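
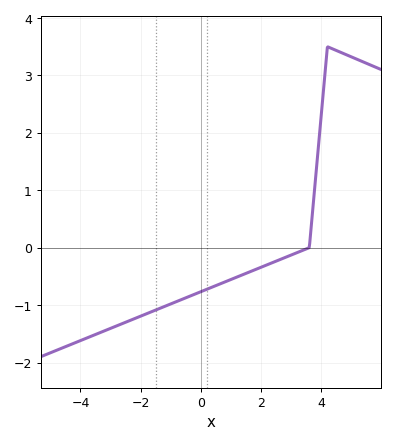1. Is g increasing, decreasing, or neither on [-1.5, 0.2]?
increasing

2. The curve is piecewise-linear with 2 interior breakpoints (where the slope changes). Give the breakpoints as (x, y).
(3.6, 0); (4.2, 3.5)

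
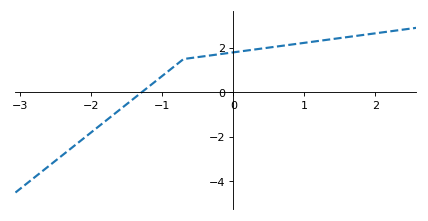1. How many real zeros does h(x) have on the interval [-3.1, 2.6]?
1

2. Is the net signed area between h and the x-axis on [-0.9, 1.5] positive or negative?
positive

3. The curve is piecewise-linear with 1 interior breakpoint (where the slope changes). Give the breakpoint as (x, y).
(-0.7, 1.5)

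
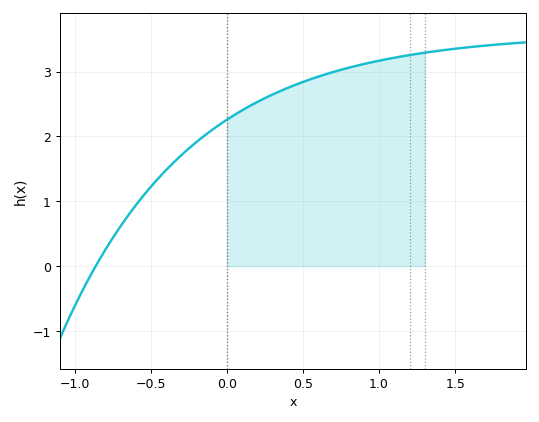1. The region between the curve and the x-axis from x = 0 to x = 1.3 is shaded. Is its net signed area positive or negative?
positive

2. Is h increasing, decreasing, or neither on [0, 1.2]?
increasing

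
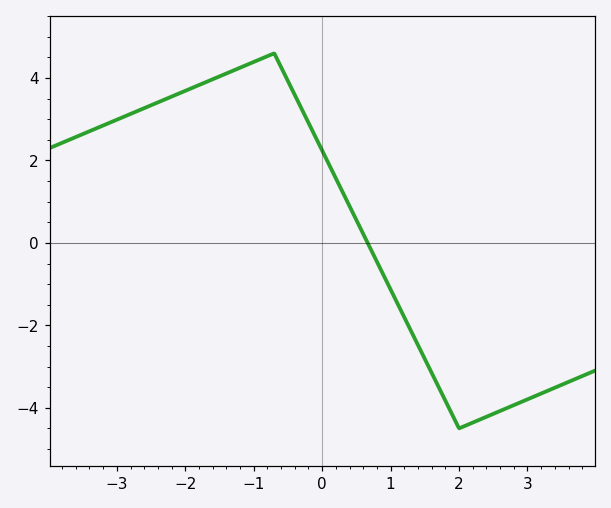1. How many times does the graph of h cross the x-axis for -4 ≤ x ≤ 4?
1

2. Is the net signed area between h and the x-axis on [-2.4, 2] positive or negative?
positive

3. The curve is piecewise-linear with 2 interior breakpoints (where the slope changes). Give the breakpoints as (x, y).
(-0.7, 4.6); (2, -4.5)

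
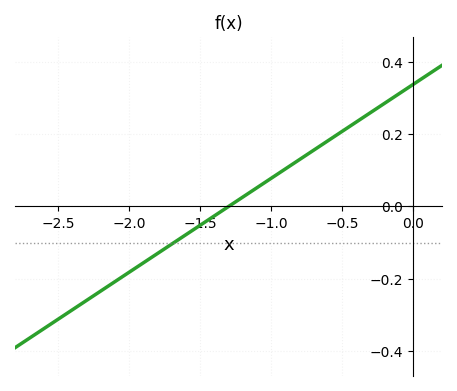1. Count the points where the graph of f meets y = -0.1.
1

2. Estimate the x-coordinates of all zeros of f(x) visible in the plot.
-1.3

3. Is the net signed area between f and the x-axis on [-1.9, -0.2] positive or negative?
positive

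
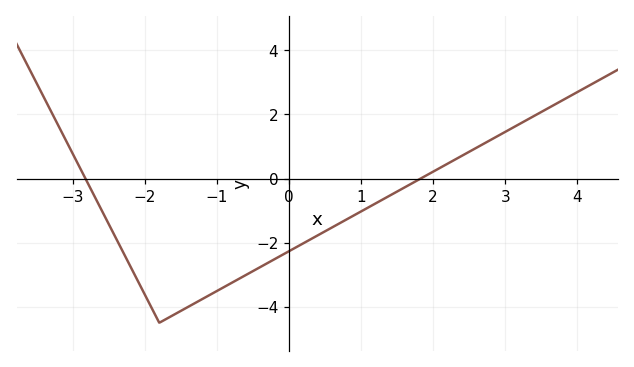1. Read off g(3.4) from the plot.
1.95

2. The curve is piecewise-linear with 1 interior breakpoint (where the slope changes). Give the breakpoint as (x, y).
(-1.8, -4.5)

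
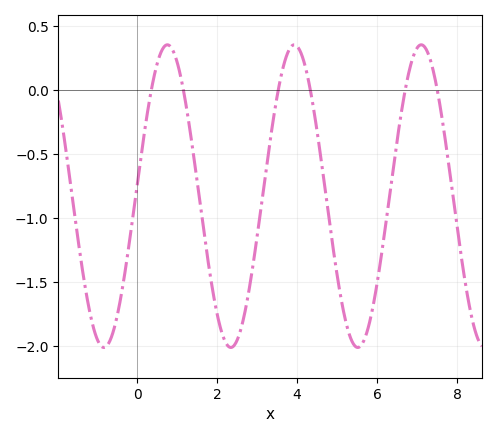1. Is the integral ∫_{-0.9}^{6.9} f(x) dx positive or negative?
negative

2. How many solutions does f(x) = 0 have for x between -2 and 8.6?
6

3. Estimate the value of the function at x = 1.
0.2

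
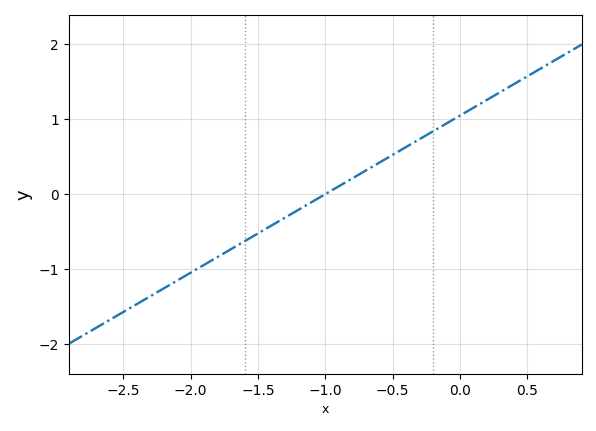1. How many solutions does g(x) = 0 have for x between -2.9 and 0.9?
1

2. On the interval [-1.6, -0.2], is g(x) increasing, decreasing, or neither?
increasing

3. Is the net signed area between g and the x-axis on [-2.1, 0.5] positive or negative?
positive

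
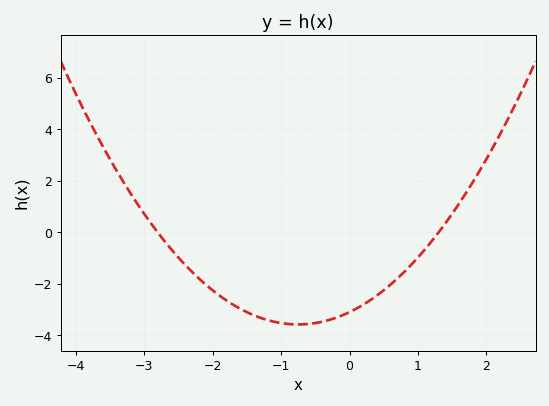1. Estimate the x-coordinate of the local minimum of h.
-0.8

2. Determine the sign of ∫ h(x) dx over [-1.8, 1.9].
negative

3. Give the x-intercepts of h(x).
-2.8, 1.3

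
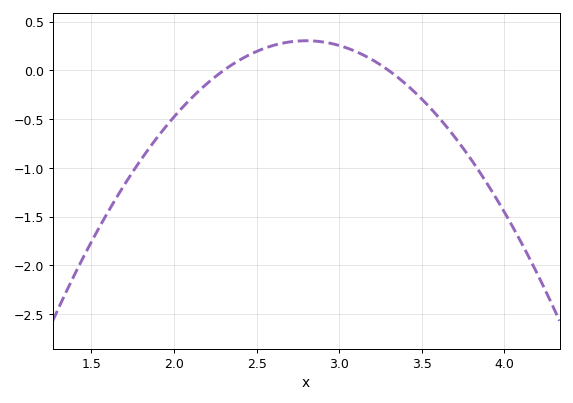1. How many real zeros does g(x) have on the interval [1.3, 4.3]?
2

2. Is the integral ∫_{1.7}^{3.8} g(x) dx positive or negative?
negative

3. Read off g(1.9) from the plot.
-0.7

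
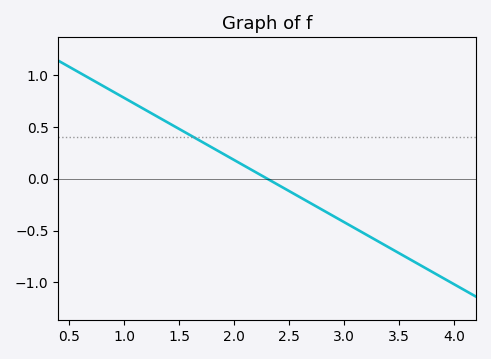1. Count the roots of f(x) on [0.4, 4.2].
1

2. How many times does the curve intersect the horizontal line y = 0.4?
1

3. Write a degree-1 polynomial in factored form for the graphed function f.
y = -0.6(x - 2.3)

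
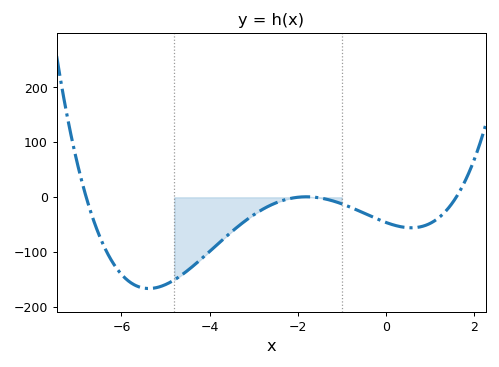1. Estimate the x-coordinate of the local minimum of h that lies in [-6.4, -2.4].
-5.4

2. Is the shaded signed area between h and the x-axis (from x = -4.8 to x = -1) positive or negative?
negative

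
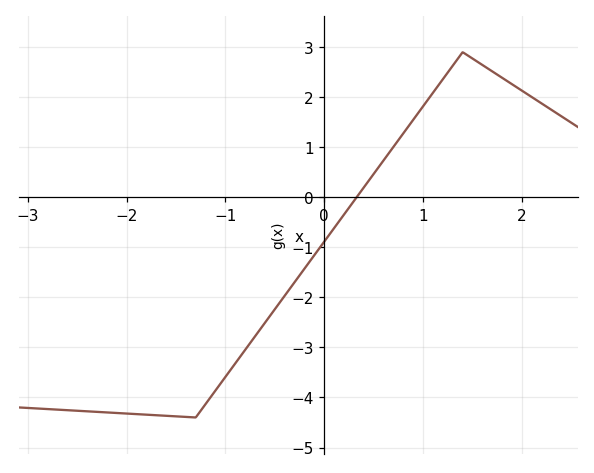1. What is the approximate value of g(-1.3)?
-4.4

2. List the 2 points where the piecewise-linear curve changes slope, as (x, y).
(-1.3, -4.4); (1.4, 2.9)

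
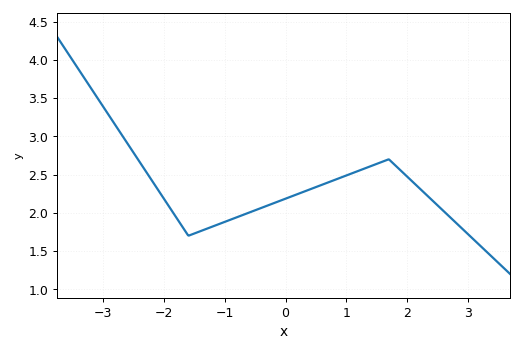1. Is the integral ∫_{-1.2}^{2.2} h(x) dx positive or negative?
positive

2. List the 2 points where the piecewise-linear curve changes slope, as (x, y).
(-1.6, 1.7); (1.7, 2.7)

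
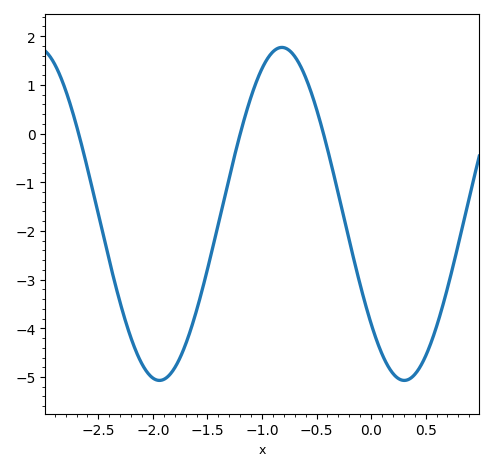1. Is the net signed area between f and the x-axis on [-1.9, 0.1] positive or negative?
negative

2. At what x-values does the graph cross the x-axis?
-2.7, -1.2, -0.4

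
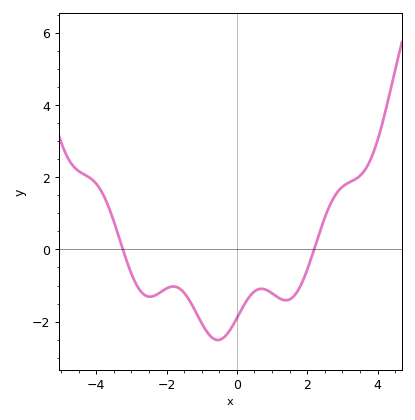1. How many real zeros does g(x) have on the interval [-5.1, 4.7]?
2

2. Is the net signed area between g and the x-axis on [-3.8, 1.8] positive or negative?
negative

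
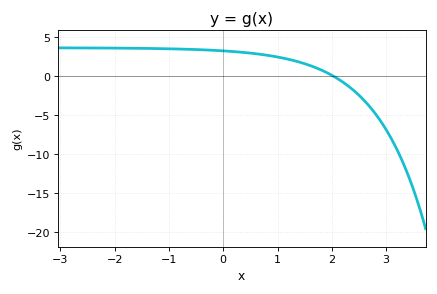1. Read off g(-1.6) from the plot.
3.5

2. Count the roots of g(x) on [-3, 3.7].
1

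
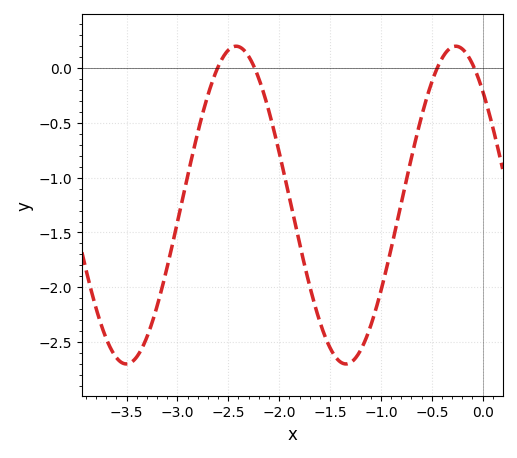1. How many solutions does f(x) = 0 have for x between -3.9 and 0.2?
4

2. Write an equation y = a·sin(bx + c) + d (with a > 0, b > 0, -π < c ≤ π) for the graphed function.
y = 1.45sin(2.91x + 2.34) - 1.25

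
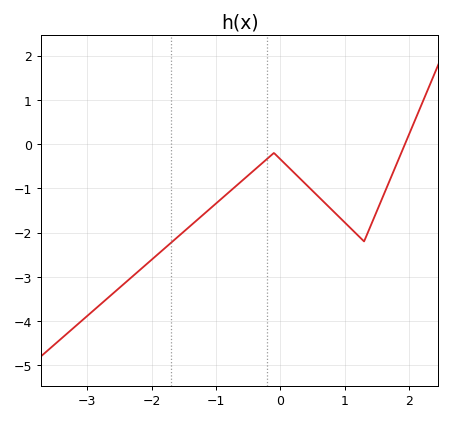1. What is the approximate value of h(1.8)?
-0.467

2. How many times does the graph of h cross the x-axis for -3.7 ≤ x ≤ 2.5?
1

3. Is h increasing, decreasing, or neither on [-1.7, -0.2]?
increasing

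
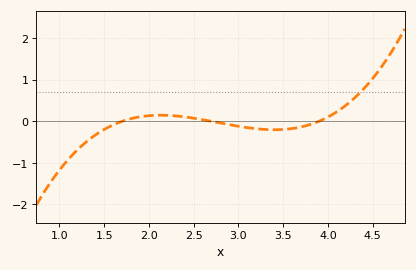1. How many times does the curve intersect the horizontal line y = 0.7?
1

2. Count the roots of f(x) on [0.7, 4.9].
3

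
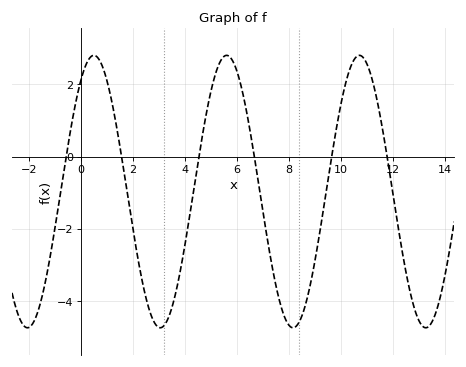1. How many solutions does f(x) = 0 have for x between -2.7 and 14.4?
6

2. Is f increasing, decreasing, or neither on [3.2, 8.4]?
neither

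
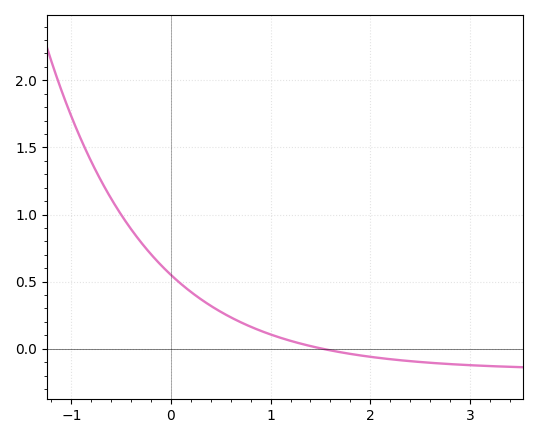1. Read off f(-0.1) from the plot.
0.623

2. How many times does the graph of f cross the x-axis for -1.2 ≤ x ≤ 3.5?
1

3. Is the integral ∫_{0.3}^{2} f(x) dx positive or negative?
positive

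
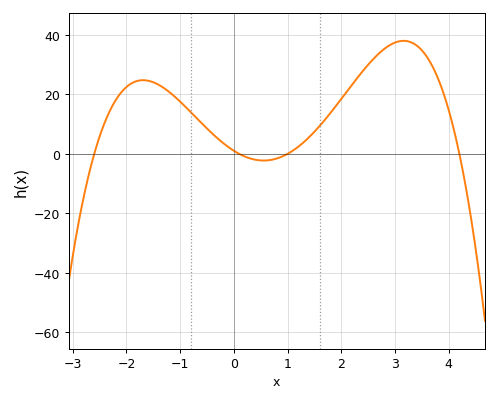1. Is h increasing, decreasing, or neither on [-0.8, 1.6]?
neither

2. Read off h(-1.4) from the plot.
23.2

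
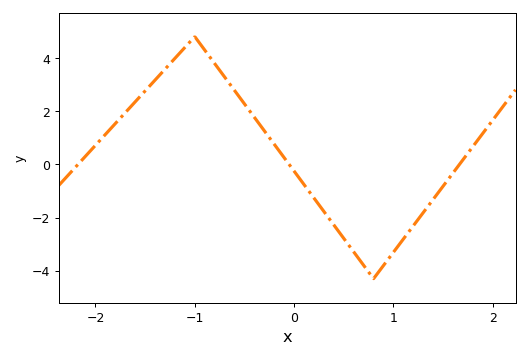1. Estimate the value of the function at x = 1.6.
-0.327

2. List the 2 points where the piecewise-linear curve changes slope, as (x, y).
(-1, 4.8); (0.8, -4.3)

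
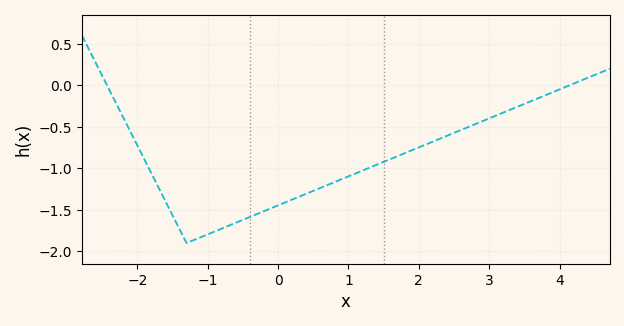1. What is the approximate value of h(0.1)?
-1.41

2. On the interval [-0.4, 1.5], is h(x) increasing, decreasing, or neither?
increasing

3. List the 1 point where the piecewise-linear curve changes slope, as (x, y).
(-1.3, -1.9)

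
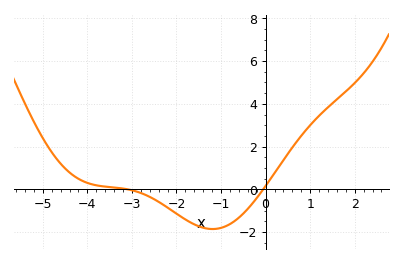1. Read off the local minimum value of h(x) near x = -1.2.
-1.8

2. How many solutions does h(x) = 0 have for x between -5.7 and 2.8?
2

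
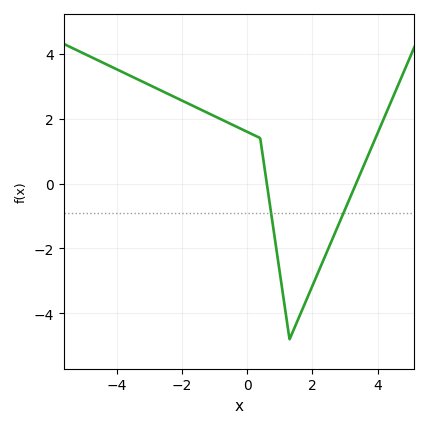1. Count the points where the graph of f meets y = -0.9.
2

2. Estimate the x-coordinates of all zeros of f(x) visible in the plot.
0.6, 3.4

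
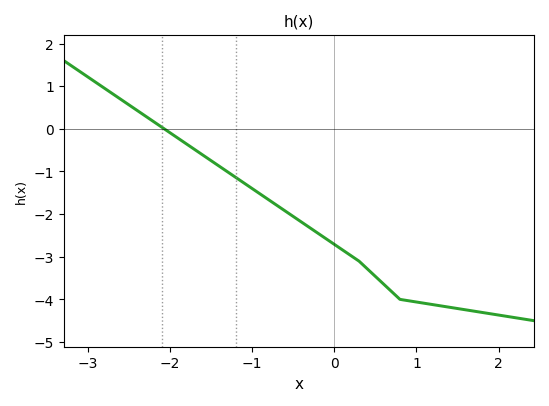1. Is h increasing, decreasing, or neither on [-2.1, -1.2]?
decreasing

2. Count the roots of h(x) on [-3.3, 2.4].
1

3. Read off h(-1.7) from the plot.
-0.484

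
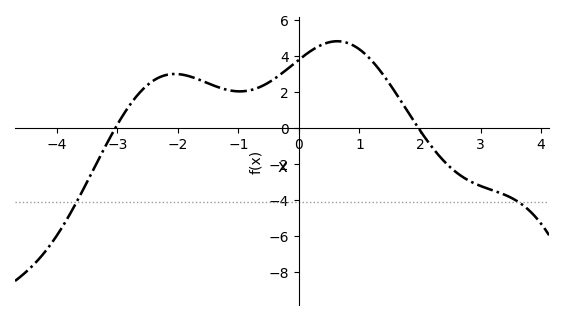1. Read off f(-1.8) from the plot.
2.8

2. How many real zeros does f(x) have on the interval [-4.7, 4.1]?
2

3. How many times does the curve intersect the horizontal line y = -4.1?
2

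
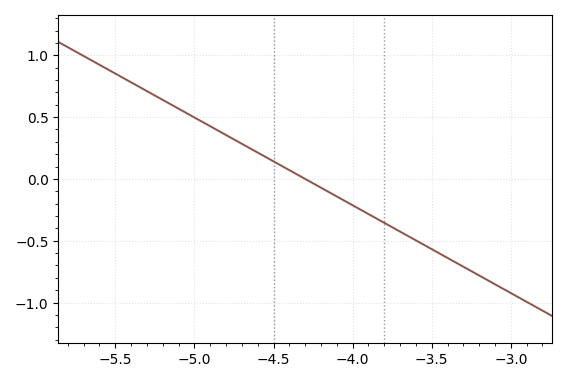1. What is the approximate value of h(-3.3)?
-0.7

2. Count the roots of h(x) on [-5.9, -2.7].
1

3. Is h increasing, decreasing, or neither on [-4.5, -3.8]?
decreasing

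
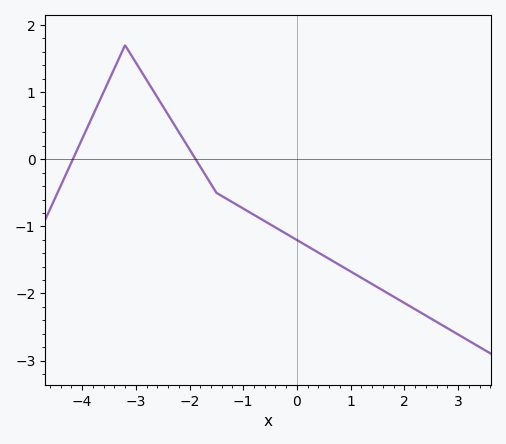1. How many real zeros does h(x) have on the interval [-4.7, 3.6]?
2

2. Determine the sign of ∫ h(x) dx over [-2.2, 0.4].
negative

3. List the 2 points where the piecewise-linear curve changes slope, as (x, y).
(-3.2, 1.7); (-1.5, -0.5)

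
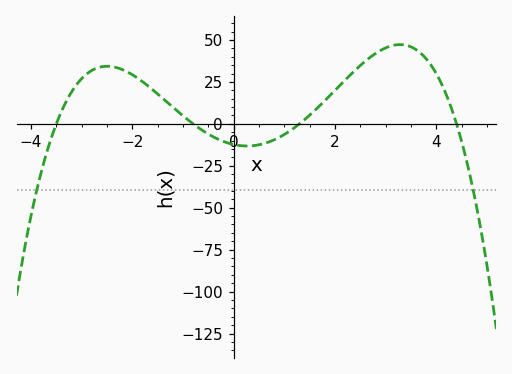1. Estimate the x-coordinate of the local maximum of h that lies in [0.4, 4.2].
3.28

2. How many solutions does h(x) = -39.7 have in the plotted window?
2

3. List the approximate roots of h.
-3.5, -0.8, 1.3, 4.4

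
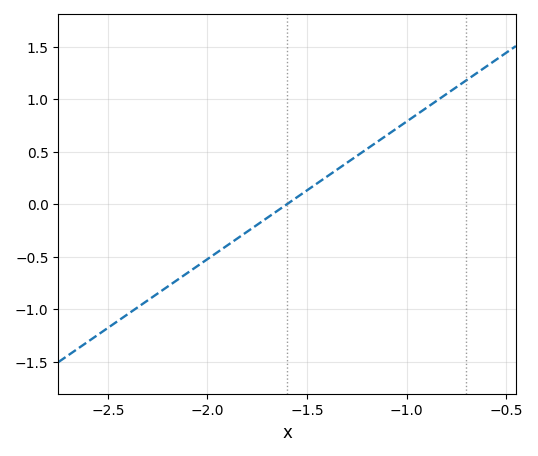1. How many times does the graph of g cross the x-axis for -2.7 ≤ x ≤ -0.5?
1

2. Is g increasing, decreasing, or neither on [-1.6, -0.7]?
increasing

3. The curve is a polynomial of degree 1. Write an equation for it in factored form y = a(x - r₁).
y = 1.31(x + 1.6)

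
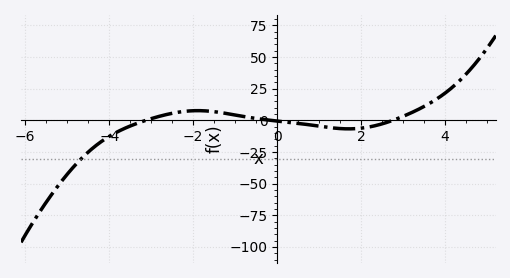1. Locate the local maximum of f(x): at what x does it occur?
-1.8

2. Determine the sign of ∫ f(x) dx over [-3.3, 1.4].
positive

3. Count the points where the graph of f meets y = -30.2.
1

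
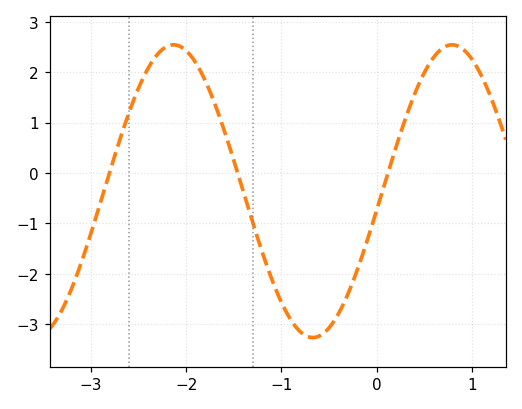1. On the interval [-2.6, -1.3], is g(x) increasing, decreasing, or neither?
neither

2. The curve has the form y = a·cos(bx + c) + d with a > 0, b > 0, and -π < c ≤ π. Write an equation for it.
y = 2.9cos(2.1x - 1.7) - 0.36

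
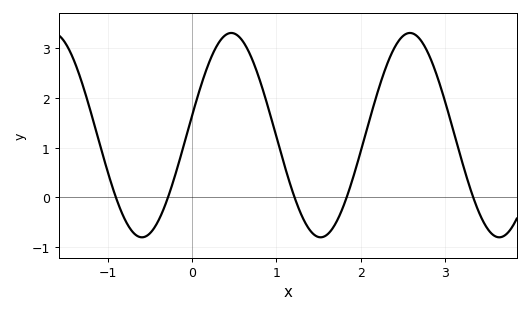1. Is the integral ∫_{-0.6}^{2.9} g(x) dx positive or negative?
positive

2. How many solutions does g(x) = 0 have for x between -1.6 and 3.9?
5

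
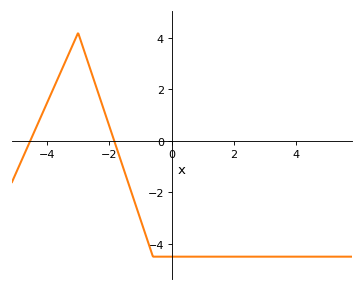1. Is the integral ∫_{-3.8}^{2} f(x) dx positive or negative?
negative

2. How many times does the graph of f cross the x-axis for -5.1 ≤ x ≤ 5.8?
2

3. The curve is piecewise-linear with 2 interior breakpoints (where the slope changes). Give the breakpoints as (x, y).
(-3, 4.2); (-0.6, -4.5)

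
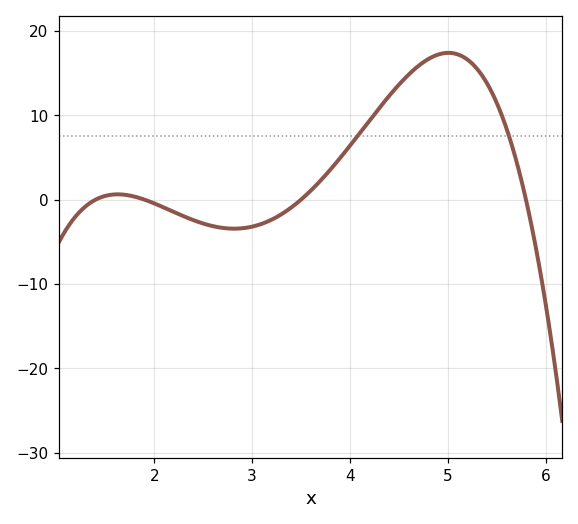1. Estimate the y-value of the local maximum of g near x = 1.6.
1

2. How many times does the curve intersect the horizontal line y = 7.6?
2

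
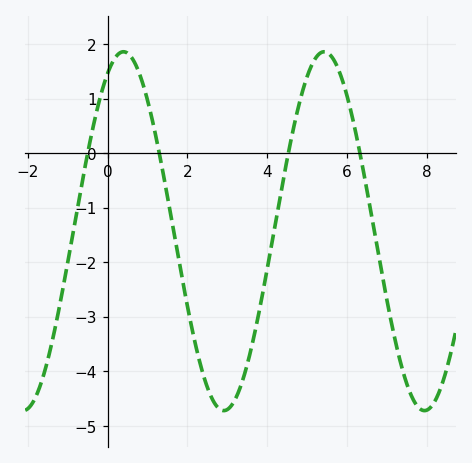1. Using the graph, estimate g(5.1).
1.59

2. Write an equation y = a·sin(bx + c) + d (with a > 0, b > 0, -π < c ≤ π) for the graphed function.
y = 3.29sin(1.25x + 1.07) - 1.43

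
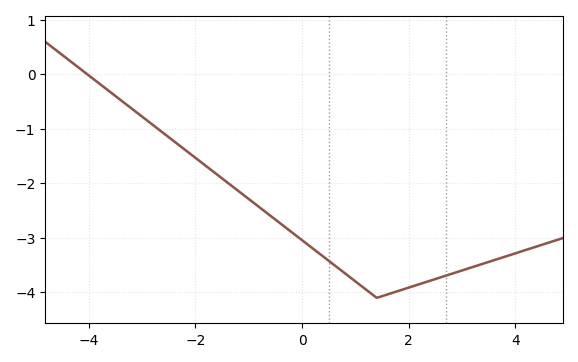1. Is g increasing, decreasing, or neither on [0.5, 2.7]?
neither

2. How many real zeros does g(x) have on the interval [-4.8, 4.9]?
1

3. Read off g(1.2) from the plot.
-3.9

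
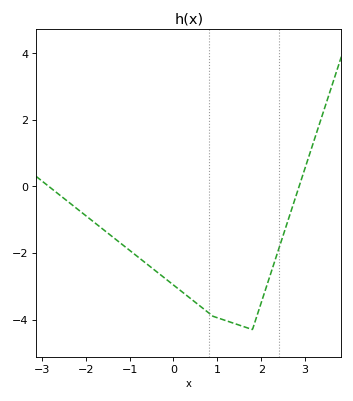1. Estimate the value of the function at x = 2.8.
-0.251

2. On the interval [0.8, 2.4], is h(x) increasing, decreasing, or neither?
neither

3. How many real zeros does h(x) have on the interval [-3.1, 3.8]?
2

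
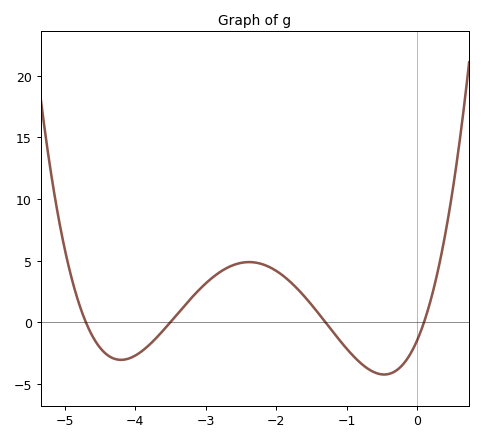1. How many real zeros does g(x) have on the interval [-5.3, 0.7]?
4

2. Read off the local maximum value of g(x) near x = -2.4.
4.87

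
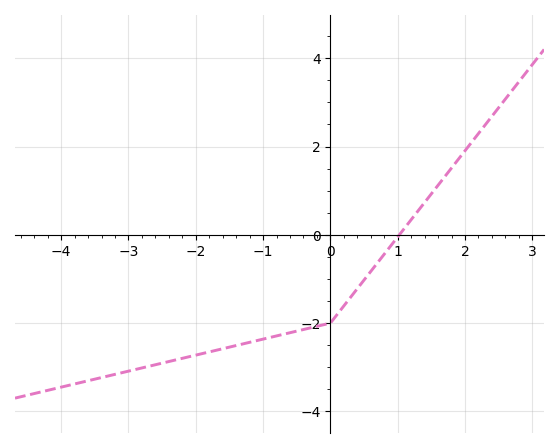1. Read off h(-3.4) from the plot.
-3.23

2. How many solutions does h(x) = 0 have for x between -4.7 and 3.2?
1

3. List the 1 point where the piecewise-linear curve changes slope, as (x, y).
(0, -2)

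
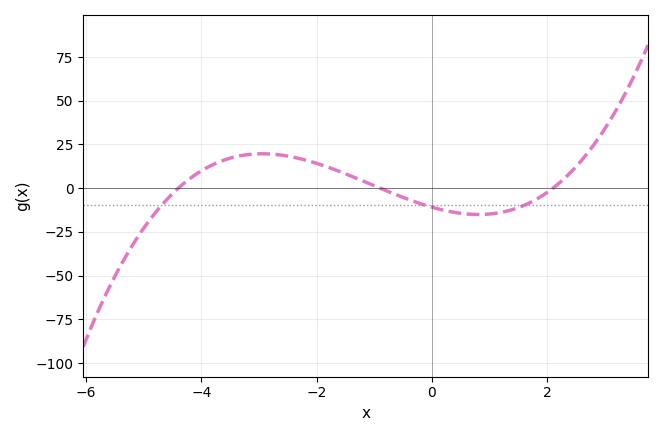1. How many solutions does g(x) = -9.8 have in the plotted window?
3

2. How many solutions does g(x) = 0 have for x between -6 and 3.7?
3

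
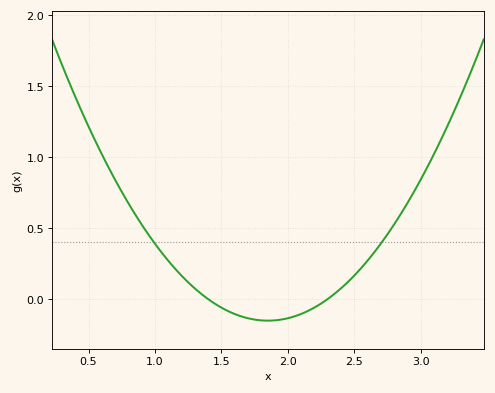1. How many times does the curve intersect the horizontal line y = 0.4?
2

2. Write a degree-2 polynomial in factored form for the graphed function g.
y = 0.75(x - 1.4)(x - 2.3)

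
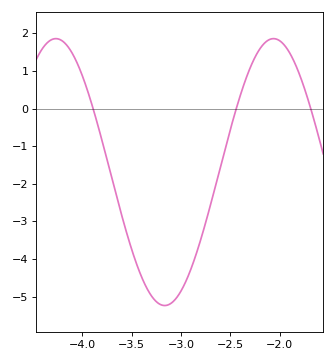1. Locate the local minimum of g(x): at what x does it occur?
-3.17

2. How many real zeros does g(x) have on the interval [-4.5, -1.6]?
3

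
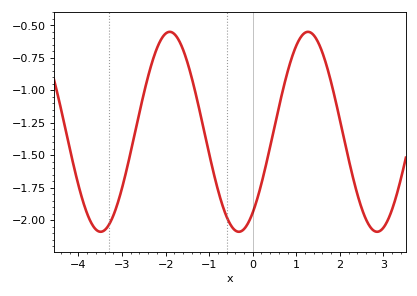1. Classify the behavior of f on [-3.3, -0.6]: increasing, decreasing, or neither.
neither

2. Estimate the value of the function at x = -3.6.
-2.07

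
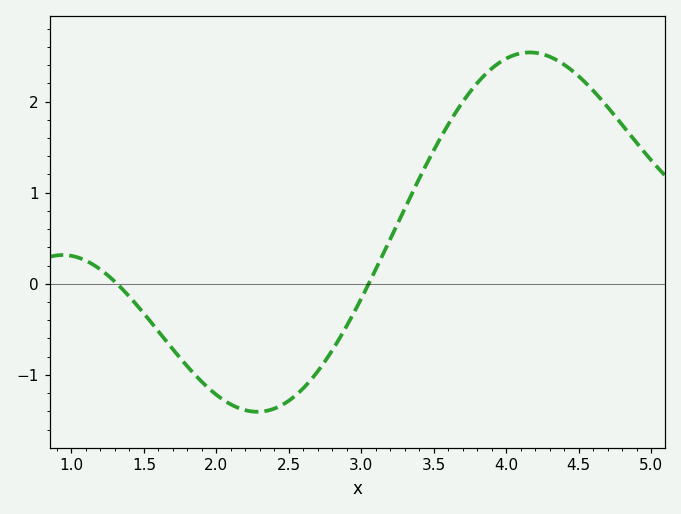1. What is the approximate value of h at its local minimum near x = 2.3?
-1.4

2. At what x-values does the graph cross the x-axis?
1.31, 3.05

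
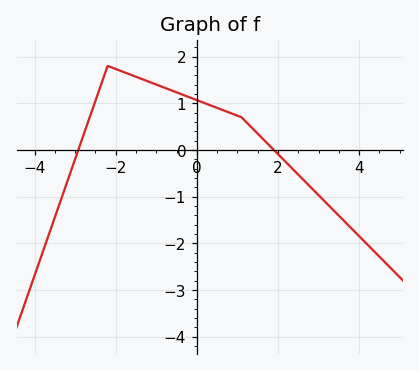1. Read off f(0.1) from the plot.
1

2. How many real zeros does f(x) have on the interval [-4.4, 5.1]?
2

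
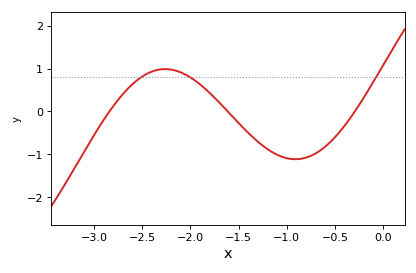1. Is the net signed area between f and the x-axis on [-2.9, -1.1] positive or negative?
positive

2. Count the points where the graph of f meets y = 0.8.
3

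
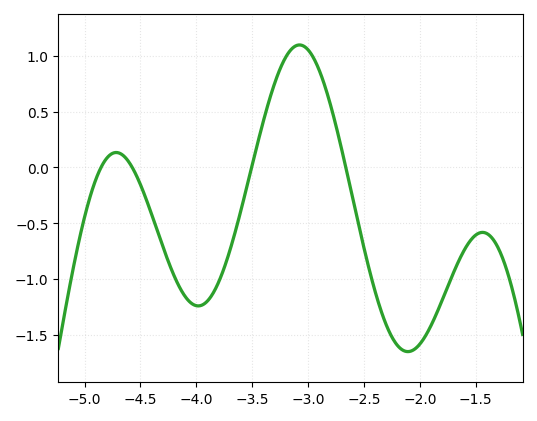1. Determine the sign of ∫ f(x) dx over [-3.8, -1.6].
negative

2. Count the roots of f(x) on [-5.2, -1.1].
4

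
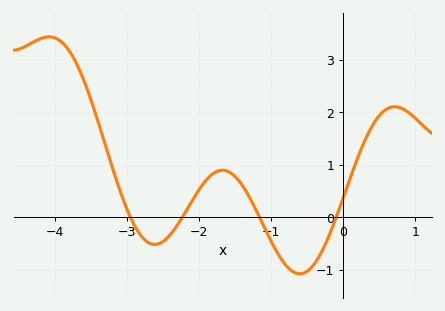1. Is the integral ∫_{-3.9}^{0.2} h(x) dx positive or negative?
positive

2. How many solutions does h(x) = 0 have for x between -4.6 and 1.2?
4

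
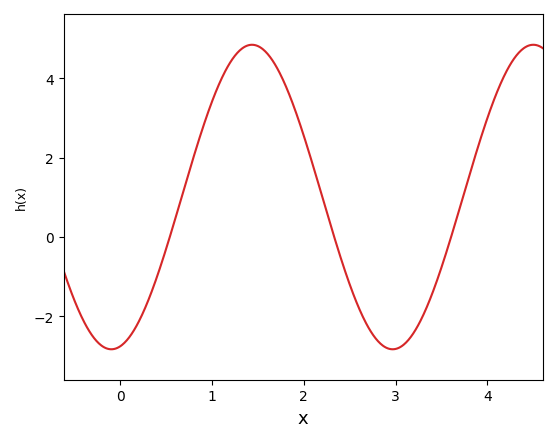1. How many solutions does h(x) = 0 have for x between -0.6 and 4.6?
3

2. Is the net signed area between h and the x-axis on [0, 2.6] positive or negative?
positive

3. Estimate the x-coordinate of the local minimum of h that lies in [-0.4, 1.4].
-0.1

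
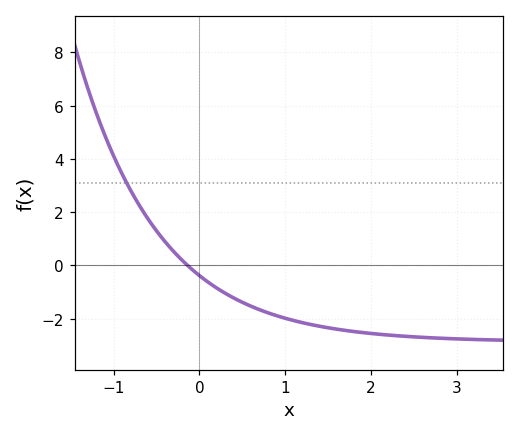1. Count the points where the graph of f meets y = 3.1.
1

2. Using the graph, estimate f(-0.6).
1.75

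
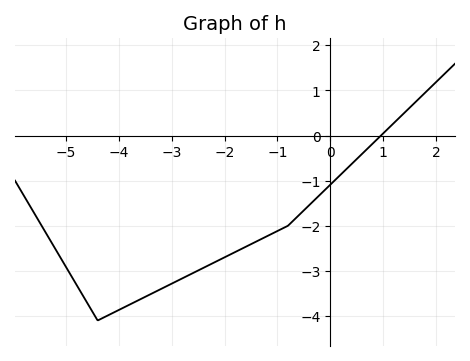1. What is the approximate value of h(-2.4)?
-2.93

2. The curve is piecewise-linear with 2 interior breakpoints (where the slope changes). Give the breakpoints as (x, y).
(-4.4, -4.1); (-0.8, -2)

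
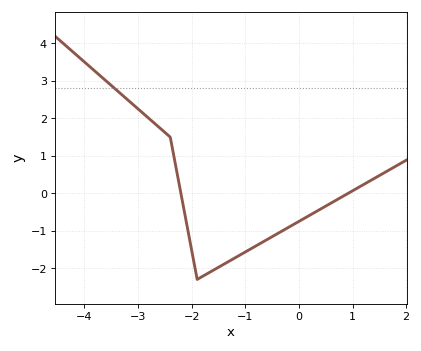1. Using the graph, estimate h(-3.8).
3.25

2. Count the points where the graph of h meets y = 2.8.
1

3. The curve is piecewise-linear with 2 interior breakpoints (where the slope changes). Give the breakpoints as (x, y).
(-2.4, 1.5); (-1.9, -2.3)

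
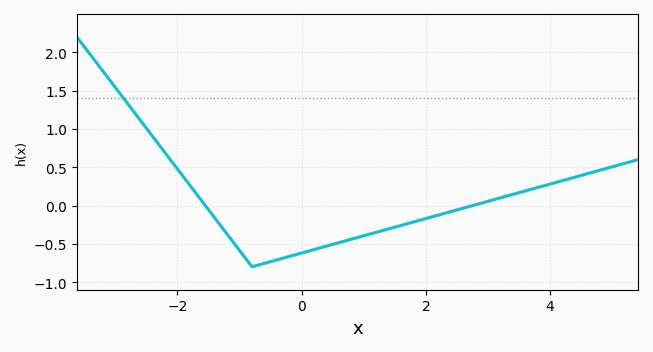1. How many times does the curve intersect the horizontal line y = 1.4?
1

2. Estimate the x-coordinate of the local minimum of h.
-0.799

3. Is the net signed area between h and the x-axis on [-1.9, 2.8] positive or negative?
negative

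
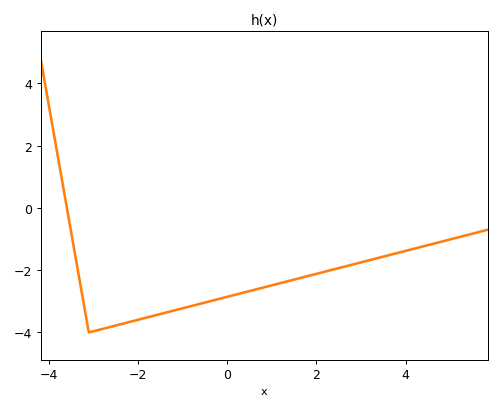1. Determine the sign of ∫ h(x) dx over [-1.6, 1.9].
negative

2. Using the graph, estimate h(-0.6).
-3.08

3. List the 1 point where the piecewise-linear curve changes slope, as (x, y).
(-3.1, -4)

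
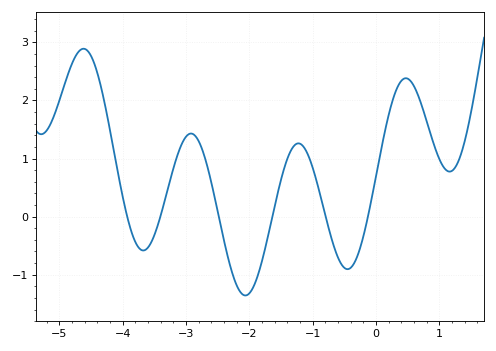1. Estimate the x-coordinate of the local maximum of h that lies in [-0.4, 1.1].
0.47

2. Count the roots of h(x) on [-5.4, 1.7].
6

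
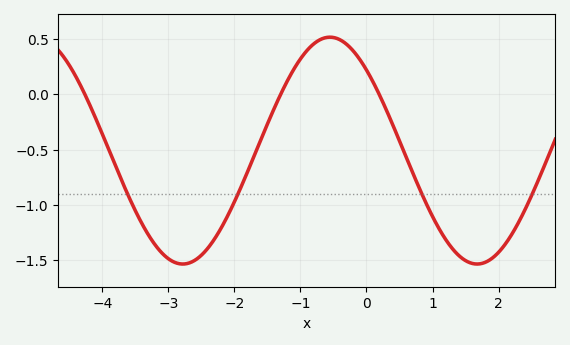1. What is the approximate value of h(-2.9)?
-1.53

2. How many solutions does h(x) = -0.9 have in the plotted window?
4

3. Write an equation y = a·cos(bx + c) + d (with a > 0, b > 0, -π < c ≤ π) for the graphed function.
y = 1.03cos(1.41x + 0.78) - 0.51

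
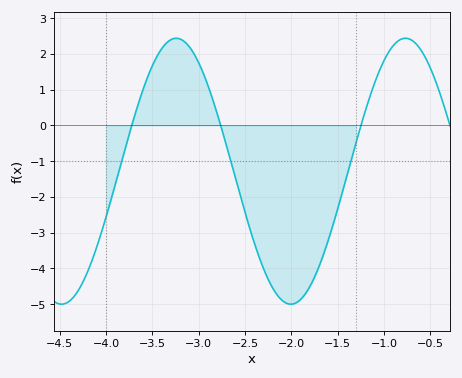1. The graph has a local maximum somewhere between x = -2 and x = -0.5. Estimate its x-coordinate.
-0.769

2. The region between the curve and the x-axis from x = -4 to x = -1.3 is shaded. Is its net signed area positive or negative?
negative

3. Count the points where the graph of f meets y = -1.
3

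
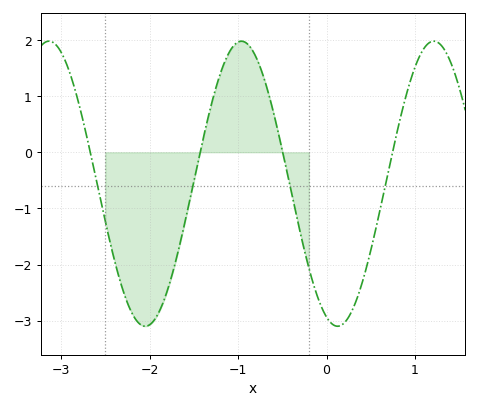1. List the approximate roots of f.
-2.7, -1.4, -0.5, 0.7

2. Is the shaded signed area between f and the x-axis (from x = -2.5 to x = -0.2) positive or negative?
negative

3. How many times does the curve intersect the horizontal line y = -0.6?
4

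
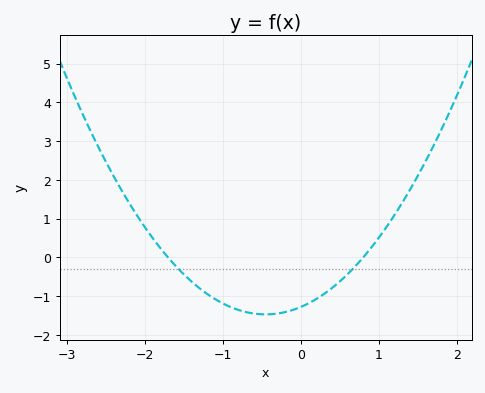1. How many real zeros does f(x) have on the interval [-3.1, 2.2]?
2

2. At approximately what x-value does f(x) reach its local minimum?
-0.45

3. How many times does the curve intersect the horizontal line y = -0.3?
2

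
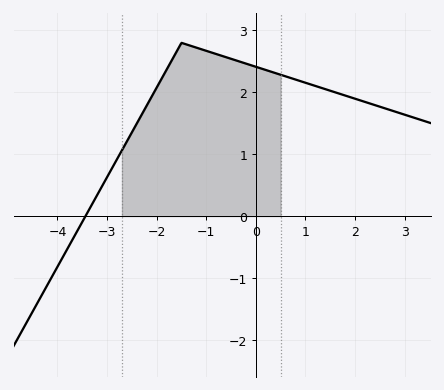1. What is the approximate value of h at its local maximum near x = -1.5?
2.8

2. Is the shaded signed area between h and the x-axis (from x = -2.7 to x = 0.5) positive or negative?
positive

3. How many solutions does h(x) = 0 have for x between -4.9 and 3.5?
1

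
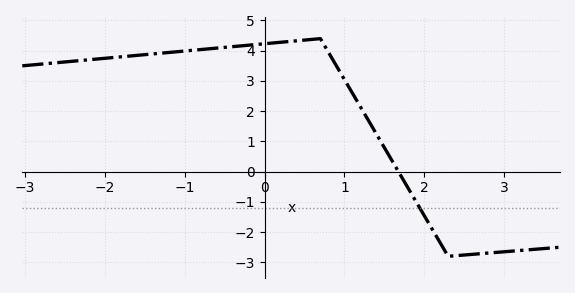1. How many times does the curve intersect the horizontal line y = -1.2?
1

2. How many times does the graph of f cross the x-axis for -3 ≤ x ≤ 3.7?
1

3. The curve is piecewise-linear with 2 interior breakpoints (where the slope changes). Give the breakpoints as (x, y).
(0.7, 4.4); (2.3, -2.8)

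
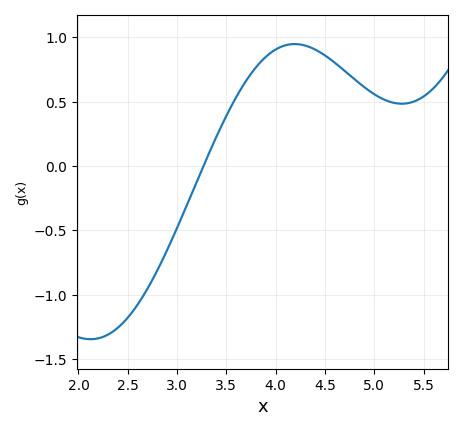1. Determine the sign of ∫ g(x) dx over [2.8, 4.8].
positive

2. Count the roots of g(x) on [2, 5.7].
1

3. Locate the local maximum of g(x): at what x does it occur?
4.19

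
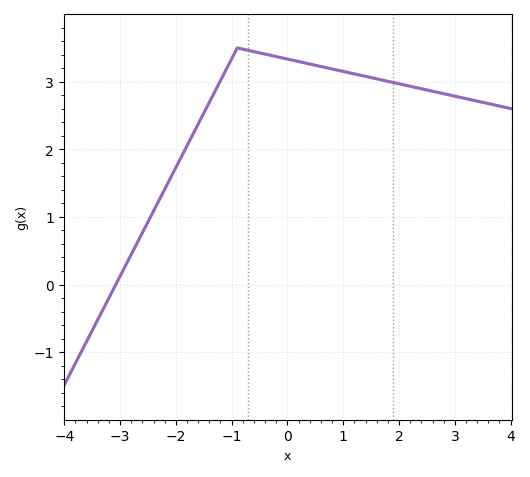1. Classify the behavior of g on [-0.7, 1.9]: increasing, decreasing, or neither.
decreasing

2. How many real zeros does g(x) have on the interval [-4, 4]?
1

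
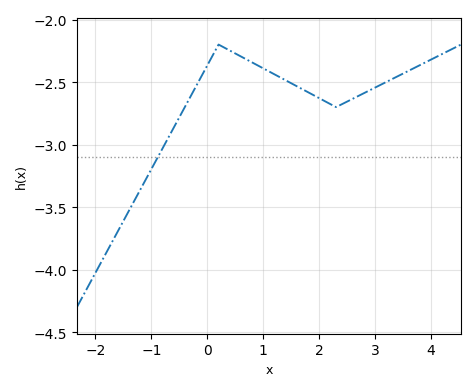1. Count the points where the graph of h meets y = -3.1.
1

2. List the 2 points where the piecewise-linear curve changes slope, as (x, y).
(0.2, -2.2); (2.3, -2.7)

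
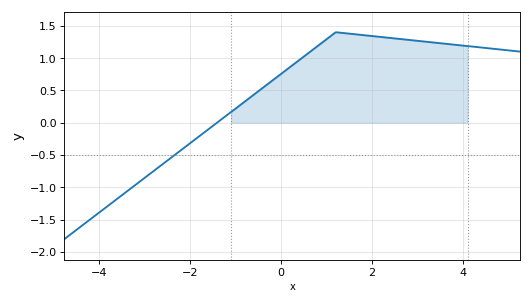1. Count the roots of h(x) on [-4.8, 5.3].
1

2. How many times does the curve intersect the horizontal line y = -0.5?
1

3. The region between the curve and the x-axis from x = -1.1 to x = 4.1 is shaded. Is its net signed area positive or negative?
positive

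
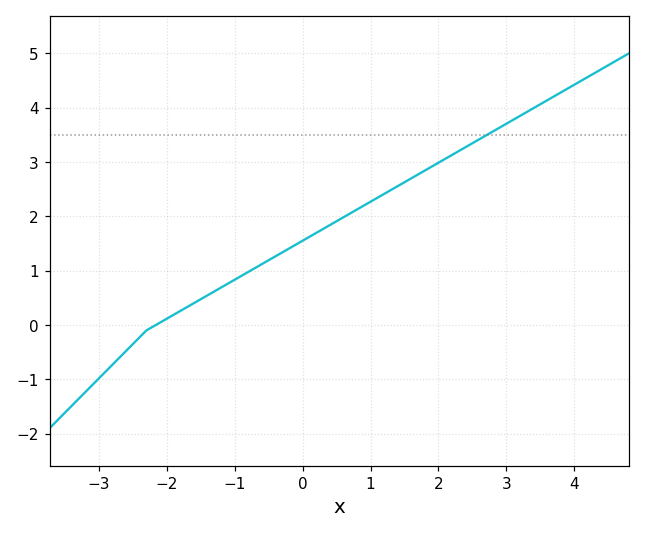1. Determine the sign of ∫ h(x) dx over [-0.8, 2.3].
positive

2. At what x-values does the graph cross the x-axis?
-2.16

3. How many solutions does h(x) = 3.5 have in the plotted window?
1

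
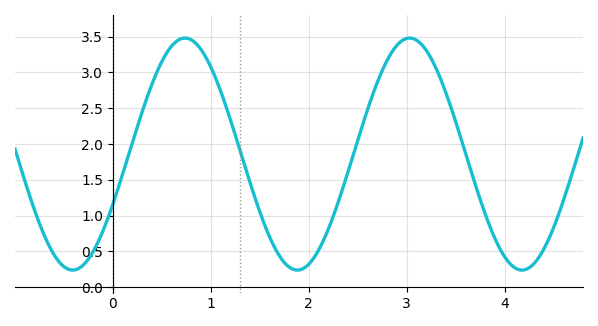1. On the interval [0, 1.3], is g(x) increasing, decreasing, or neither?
neither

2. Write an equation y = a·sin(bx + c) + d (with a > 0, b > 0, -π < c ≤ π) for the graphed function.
y = 1.62sin(2.7x - 0.45) + 1.86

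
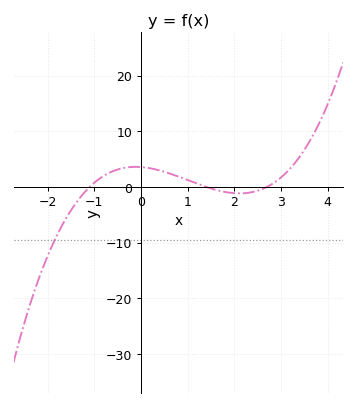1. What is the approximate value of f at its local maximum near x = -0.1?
3.61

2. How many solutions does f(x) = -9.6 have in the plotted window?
1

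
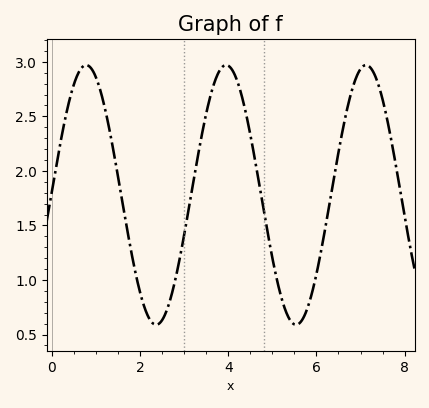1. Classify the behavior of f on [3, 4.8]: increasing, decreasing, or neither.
neither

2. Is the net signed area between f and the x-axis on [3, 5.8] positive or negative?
positive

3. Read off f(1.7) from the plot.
1.48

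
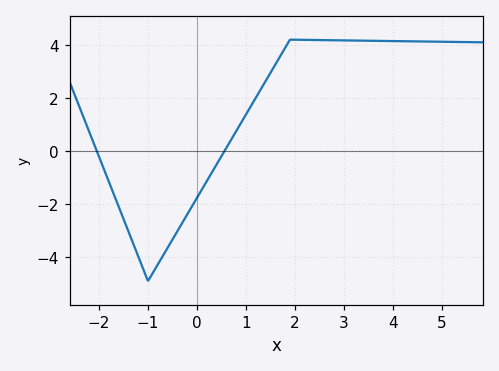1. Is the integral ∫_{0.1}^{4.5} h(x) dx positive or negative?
positive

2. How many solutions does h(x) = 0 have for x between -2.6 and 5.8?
2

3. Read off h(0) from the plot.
-1.76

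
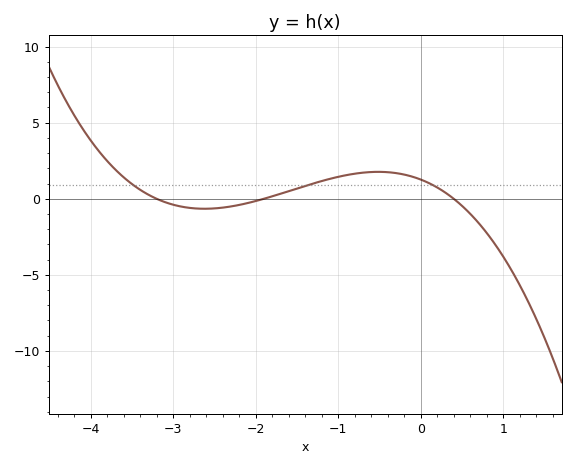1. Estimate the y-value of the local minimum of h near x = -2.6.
-0.5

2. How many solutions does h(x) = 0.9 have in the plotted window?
3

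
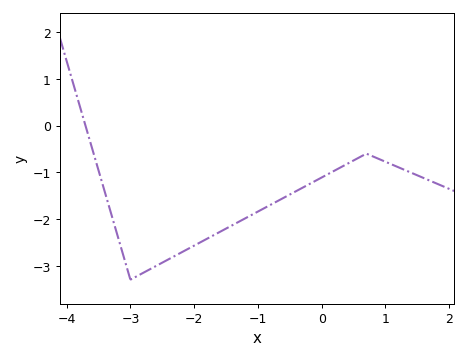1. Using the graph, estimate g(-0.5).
-1.5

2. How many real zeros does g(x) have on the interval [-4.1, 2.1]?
1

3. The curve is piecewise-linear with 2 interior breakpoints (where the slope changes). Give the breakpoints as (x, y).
(-3, -3.3); (0.7, -0.6)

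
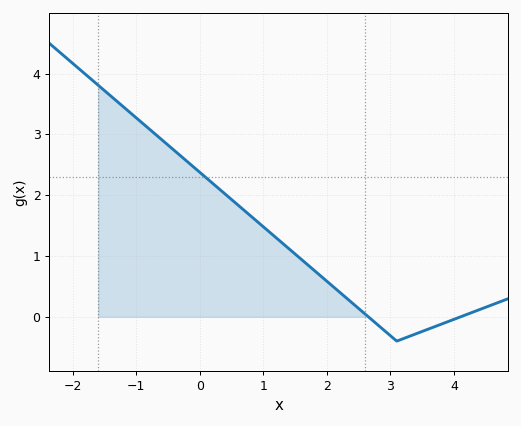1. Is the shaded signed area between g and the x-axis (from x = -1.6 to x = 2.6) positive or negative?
positive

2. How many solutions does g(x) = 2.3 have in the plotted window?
1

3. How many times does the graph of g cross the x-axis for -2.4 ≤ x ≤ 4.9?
2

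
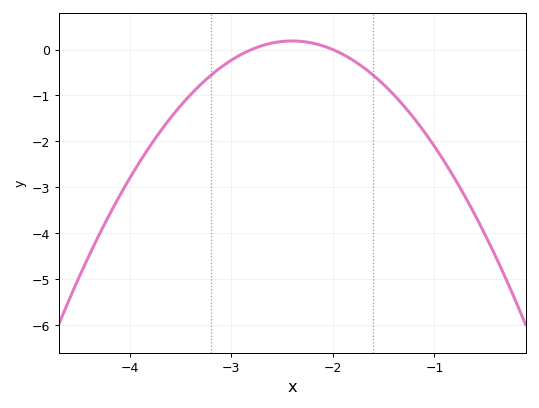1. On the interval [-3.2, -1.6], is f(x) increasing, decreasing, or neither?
neither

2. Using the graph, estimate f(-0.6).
-3.6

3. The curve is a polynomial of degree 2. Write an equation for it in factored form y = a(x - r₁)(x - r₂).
y = -1.17(x + 2.8)(x + 2)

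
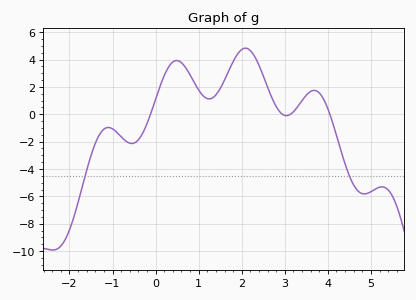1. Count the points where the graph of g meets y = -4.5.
2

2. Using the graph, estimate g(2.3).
4.23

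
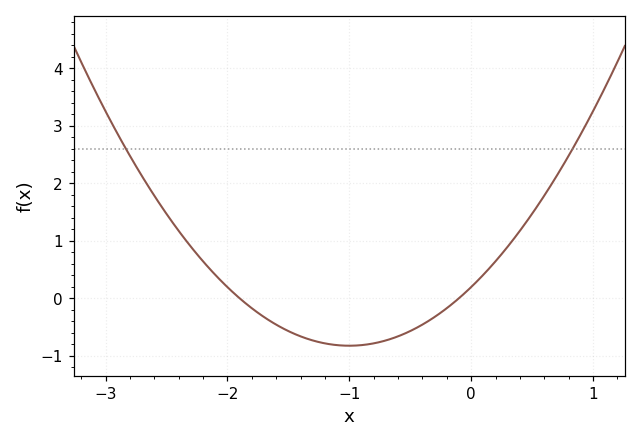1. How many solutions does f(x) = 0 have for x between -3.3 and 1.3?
2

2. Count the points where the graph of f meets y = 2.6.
2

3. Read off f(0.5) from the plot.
1.5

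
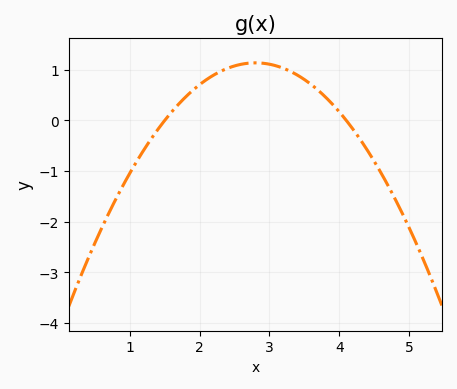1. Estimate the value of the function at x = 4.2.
-0.181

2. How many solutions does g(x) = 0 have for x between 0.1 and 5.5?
2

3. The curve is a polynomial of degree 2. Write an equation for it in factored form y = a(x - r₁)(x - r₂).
y = -0.67(x - 1.5)(x - 4.1)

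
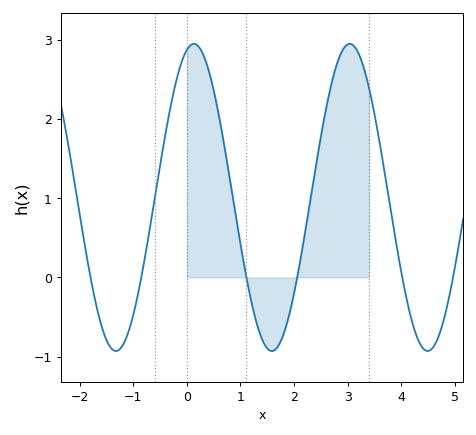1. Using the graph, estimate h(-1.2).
-0.86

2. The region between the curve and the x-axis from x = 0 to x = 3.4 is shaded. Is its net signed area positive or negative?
positive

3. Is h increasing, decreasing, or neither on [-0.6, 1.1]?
neither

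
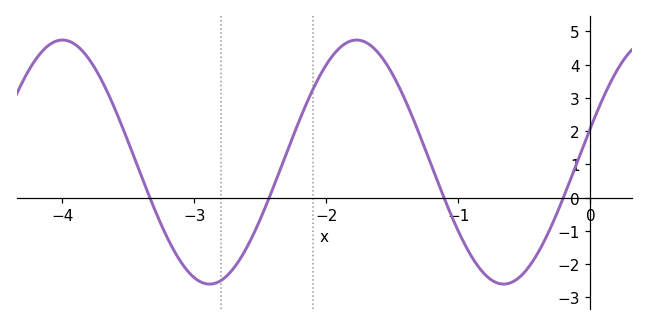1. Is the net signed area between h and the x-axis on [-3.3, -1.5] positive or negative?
positive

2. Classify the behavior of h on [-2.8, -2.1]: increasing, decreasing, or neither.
increasing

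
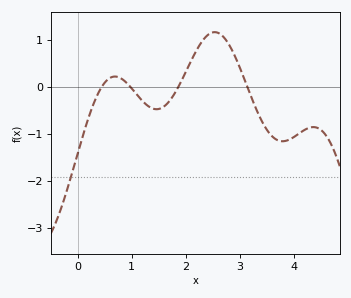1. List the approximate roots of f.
0.443, 0.984, 1.86, 3.14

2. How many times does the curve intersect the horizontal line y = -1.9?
1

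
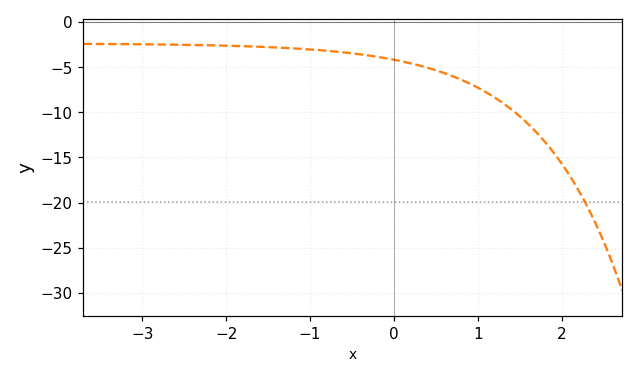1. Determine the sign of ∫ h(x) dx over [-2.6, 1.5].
negative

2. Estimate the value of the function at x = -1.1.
-2.96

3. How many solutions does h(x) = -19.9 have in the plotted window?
1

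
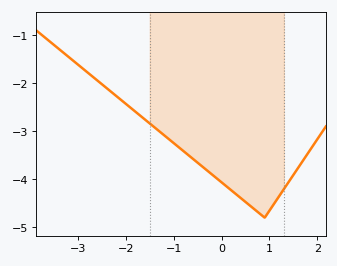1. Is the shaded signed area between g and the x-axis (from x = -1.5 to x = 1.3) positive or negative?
negative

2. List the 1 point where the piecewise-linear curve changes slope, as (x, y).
(0.9, -4.8)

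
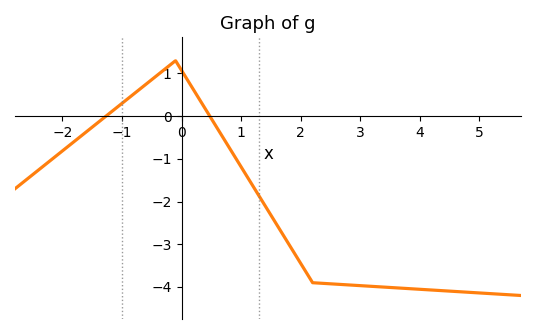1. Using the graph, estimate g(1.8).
-3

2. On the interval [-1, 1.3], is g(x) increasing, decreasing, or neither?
neither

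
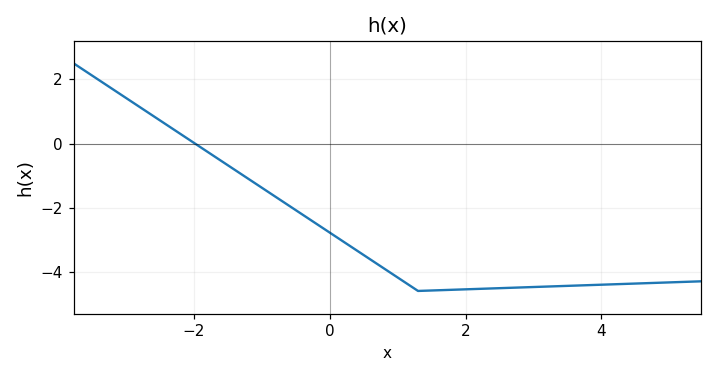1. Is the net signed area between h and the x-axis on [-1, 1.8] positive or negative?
negative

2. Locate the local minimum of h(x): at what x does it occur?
1.4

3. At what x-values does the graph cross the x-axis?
-2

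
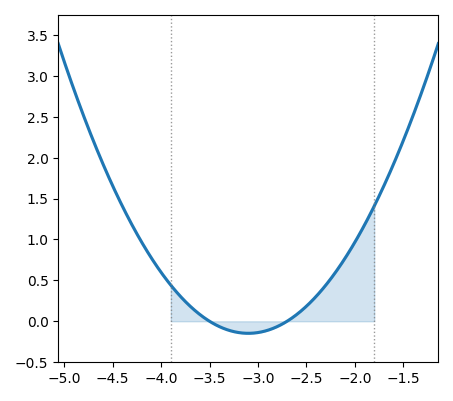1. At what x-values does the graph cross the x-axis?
-3.5, -2.7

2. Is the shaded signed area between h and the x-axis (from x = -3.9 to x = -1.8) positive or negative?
positive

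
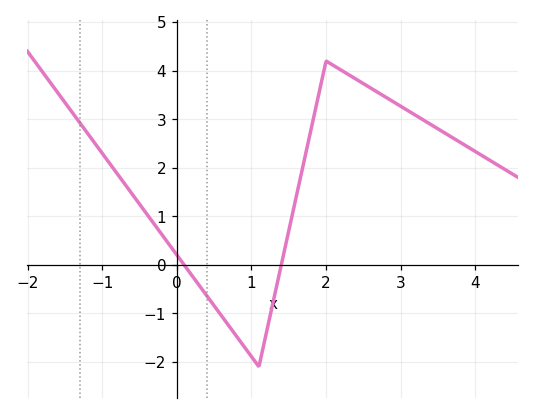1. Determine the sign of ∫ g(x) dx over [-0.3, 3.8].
positive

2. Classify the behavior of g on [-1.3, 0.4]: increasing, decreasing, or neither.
decreasing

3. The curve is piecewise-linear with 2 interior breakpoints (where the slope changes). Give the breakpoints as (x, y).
(1.1, -2.1); (2, 4.2)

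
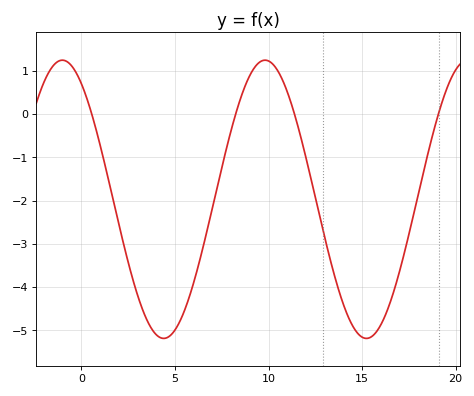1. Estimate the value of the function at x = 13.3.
-3.37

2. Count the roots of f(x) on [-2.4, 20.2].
4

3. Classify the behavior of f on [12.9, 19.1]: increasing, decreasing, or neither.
neither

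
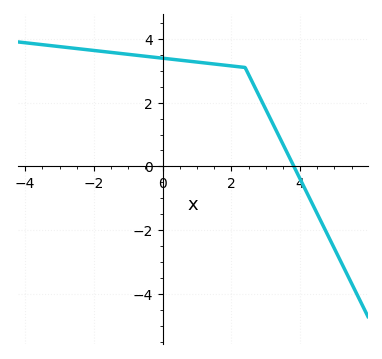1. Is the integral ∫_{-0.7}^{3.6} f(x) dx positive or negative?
positive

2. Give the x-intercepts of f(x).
3.8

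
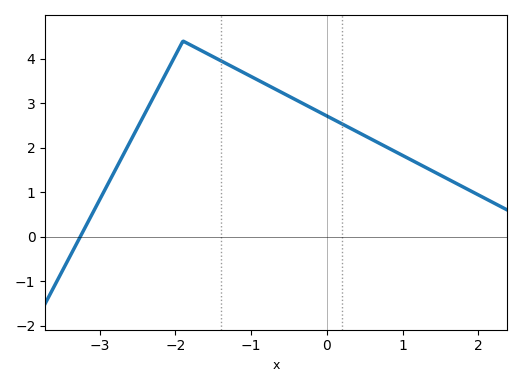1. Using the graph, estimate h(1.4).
1.47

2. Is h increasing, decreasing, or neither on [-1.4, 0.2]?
decreasing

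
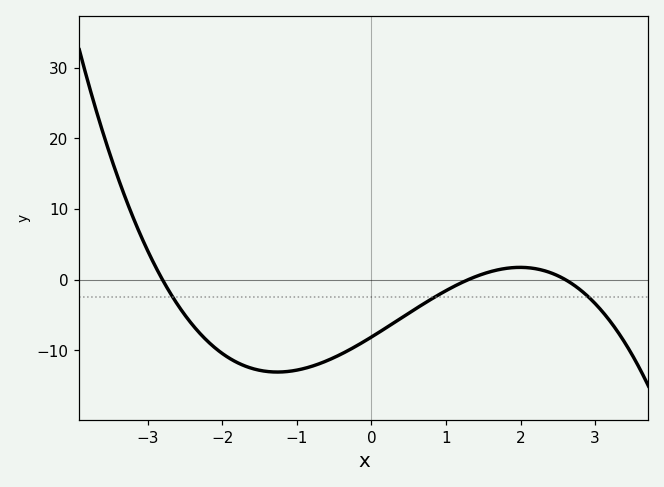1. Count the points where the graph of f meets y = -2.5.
3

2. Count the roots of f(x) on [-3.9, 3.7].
3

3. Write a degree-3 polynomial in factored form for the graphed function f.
y = -0.86(x + 2.8)(x - 1.3)(x - 2.6)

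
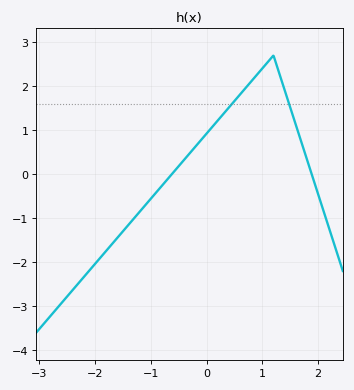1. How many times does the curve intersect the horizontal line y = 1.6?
2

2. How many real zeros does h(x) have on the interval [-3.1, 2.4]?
2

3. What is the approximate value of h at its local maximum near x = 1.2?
2.7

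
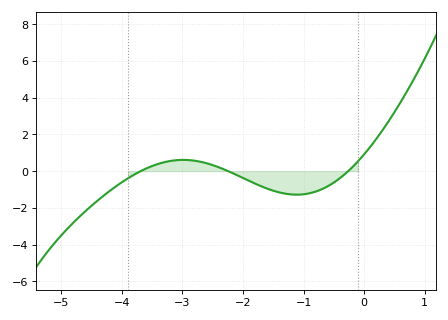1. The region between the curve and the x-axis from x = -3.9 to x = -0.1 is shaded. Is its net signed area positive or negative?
negative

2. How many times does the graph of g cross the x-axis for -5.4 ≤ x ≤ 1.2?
3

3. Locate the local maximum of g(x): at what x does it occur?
-2.99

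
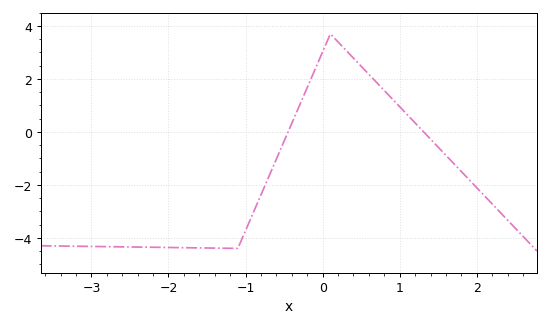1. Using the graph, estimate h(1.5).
-0.6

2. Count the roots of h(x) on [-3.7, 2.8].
2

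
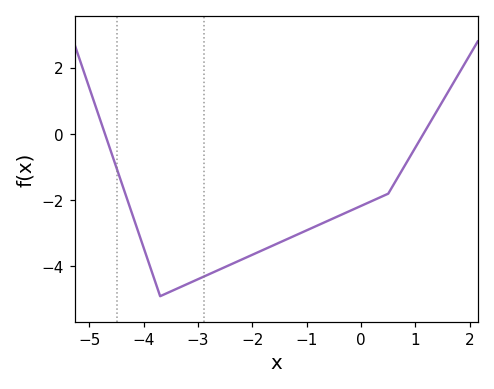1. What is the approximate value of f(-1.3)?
-3.2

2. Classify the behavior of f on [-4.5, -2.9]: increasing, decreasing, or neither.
neither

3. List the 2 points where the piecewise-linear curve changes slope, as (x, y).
(-3.7, -4.9); (0.5, -1.8)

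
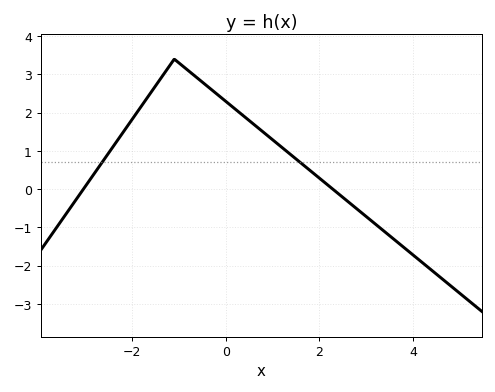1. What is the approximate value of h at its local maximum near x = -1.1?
3.4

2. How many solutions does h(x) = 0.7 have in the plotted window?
2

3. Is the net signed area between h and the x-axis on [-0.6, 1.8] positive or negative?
positive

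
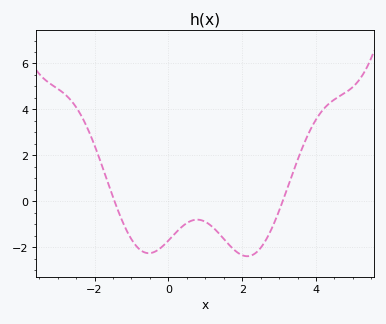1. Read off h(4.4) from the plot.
4.32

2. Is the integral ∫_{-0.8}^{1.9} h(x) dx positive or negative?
negative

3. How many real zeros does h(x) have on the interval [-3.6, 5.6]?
2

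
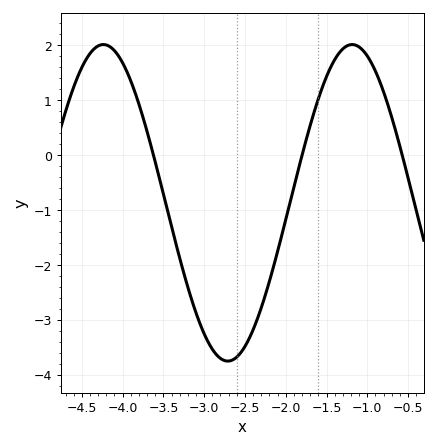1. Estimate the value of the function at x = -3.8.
0.9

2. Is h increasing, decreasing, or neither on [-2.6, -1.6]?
increasing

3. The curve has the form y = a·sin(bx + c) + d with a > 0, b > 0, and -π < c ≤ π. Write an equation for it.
y = 2.88sin(2.1x - 2.3) - 0.87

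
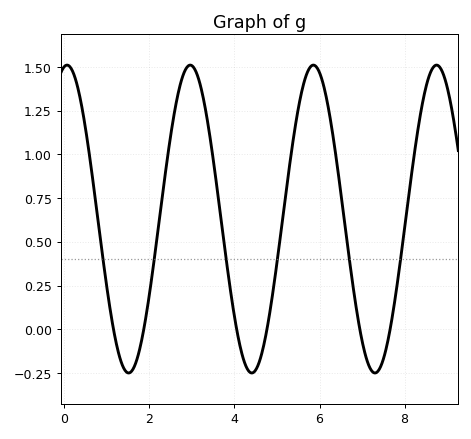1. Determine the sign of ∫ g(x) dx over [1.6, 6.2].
positive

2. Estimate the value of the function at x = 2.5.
1.1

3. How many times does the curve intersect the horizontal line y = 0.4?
6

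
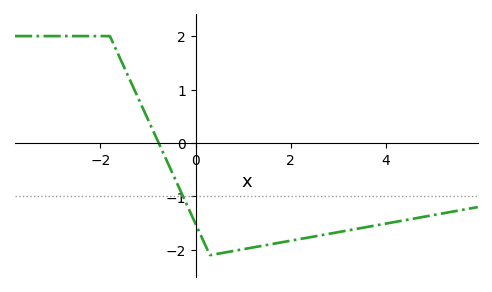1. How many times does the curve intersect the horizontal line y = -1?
1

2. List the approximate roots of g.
-0.776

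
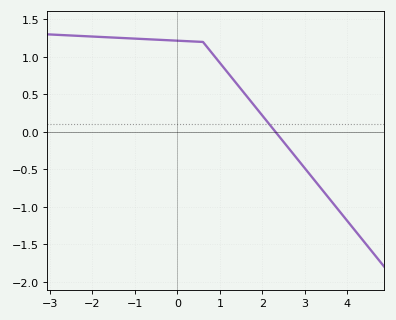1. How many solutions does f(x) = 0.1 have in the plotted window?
1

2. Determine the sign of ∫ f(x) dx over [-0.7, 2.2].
positive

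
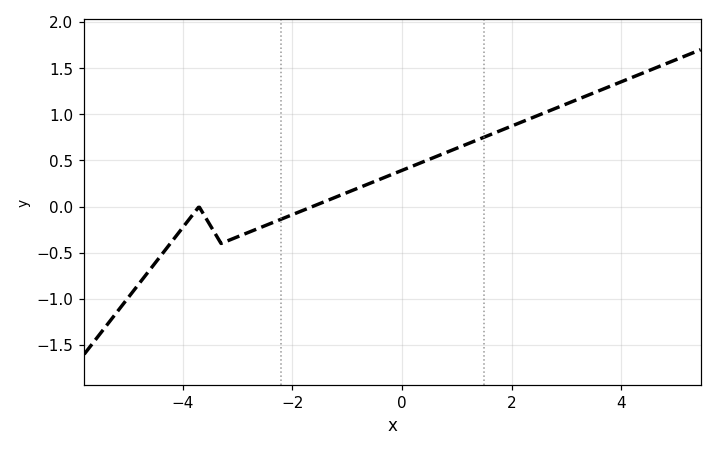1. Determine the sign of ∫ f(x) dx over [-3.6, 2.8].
positive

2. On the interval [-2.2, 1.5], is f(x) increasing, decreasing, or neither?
increasing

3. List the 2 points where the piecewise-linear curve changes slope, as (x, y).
(-3.7, 0); (-3.3, -0.4)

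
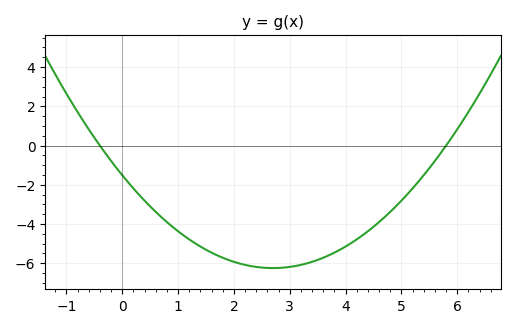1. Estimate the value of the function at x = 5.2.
-2.18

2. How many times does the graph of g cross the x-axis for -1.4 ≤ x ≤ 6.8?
2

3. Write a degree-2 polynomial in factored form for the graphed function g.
y = 0.65(x + 0.4)(x - 5.8)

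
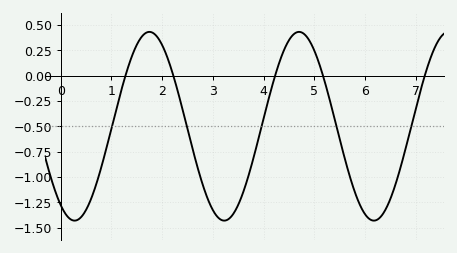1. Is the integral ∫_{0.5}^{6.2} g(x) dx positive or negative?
negative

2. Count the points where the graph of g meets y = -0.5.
5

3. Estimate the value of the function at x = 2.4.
-0.332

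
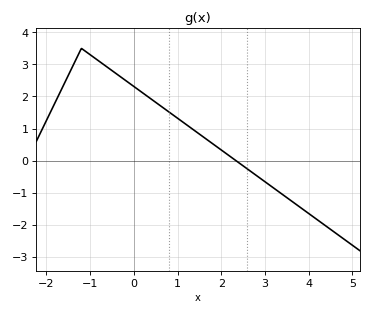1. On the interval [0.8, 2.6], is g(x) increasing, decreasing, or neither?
decreasing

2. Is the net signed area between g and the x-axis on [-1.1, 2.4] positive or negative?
positive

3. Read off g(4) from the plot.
-1.6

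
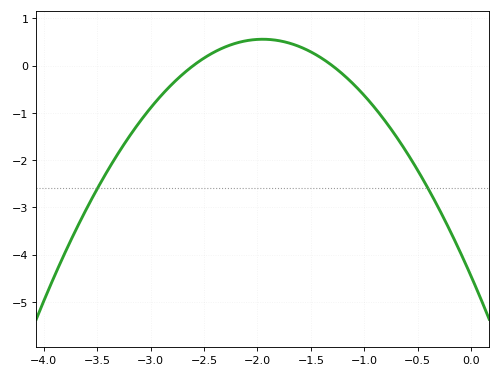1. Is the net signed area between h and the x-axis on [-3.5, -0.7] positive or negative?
negative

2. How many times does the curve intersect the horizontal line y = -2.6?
2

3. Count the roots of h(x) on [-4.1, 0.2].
2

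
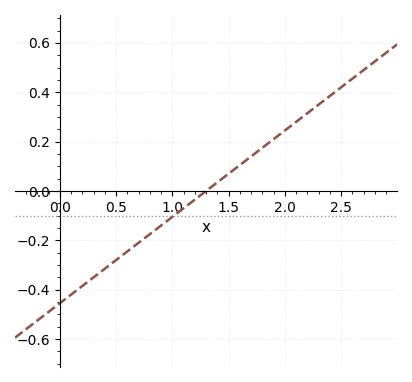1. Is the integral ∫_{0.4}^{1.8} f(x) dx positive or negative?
negative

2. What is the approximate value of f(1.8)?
0.18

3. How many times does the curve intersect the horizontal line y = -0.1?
1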